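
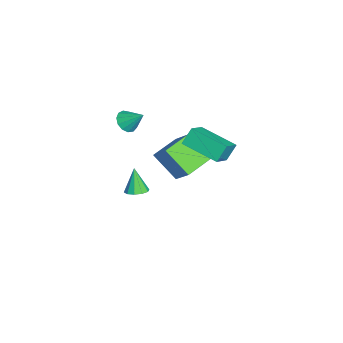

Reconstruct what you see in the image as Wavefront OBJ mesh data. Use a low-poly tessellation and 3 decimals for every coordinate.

v -2.549 -0.868 -4.122
v -2.058 -1.36 -3.977
v -3.131 -1.012 -2.638
v -1.891 -0.968 -3.874
v -1.976 -0.537 -3.865
v -2.279 -0.233 -3.954
v -2.686 -0.171 -4.107
v -3.04 -0.375 -4.266
v -3.207 -0.768 -4.37
v -3.123 -1.198 -4.379
v -2.819 -1.503 -4.289
v -2.413 -1.564 -4.136
v -0.776 -1.247 3.212
v -0.163 -1.175 2.823
v -0.324 -0.353 4.088
v -0.427 -0.897 2.675
v -0.802 -0.73 2.698
v -1.169 -0.726 2.884
v -1.411 -0.889 3.175
v -1.451 -1.164 3.477
v -1.277 -1.466 3.695
v -0.944 -1.699 3.761
v -0.558 -1.787 3.652
v -0.24 -1.705 3.403
v -0.093 -1.476 3.094
v 0.368 2.701 3.704
v 1.547 2.183 4.53
v 1.51 4.501 3.201
v 2.689 3.983 4.027
v 0.771 2.197 2.813
v 1.95 1.679 3.639
v 1.913 3.997 2.31
v 3.092 3.479 3.136
v -0.215 2.528 0.302
v -0.989 1.319 1.621
v 0.822 3.201 1.526
v 0.048 1.992 2.846
v 0.972 1.368 -0.066
v 0.198 0.159 1.254
v 2.009 2.041 1.159
v 1.235 0.832 2.478
f 2 1 4
f 2 4 3
f 4 1 5
f 4 5 3
f 5 1 6
f 5 6 3
f 6 1 7
f 6 7 3
f 7 1 8
f 7 8 3
f 8 1 9
f 8 9 3
f 9 1 10
f 9 10 3
f 10 1 11
f 10 11 3
f 11 1 12
f 11 12 3
f 12 1 2
f 12 2 3
f 14 13 16
f 14 16 15
f 16 13 17
f 16 17 15
f 17 13 18
f 17 18 15
f 18 13 19
f 18 19 15
f 19 13 20
f 19 20 15
f 20 13 21
f 20 21 15
f 21 13 22
f 21 22 15
f 22 13 23
f 22 23 15
f 23 13 24
f 23 24 15
f 24 13 25
f 24 25 15
f 25 13 14
f 25 14 15
f 27 29 26
f 30 27 26
f 26 29 28
f 28 30 26
f 27 33 29
f 31 27 30
f 31 33 27
f 29 33 28
f 32 30 28
f 28 33 32
f 32 31 30
f 33 31 32
f 35 37 34
f 38 35 34
f 34 37 36
f 36 38 34
f 35 41 37
f 39 35 38
f 39 41 35
f 37 41 36
f 40 38 36
f 36 41 40
f 40 39 38
f 41 39 40



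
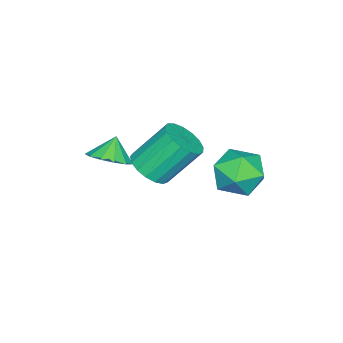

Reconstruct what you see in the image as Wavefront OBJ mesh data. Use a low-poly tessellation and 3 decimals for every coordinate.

v 0.28 -1.583 1.02
v 0.938 -1.998 1.451
v -0.28 -1.597 1.86
v 1.017 -1.506 1.512
v 0.862 -1.039 1.416
v 0.522 -0.745 1.195
v 0.105 -0.716 0.918
v -0.257 -0.963 0.673
v -0.448 -1.407 0.538
v -0.408 -1.906 0.557
v -0.15 -2.303 0.722
v 0.245 -2.471 0.981
v 0.65 -2.358 1.253
v -3.461 -2.024 -2.323
v -2.749 -1.399 -2.401
v -3.527 -0.312 -0.795
v -4.239 -0.936 -0.717
v -3.073 -1.23 -2.672
v -3.851 -0.143 -1.066
v -3.485 -1.243 -2.863
v -4.263 -0.155 -1.257
v -3.892 -1.434 -2.931
v -4.67 -0.347 -1.324
v -4.2 -1.76 -2.859
v -4.978 -0.673 -1.253
v -4.339 -2.147 -2.665
v -5.117 -1.06 -1.058
v -4.277 -2.506 -2.392
v -5.055 -1.419 -0.785
v -4.028 -2.754 -2.103
v -4.806 -1.667 -0.497
v -3.649 -2.835 -1.865
v -4.427 -1.747 -0.259
v -3.227 -2.73 -1.732
v -4.005 -1.642 -0.126
v -2.859 -2.463 -1.734
v -3.637 -1.376 -0.128
v -2.628 -2.095 -1.871
v -3.406 -1.008 -0.265
v -2.589 -1.712 -2.112
v -3.367 -0.624 -0.506
v -4.818 1.953 -1.02
v -3.857 2.578 -1.293
v -4.063 0.422 -1.867
v -3.102 1.047 -2.14
v -3.324 0.769 -1.018
v -3.791 1.715 -0.494
v -4.129 1.285 -2.666
v -4.596 2.231 -2.142
v -3.432 2.165 -2.31
v -2.935 1.846 -1.292
v -4.985 1.154 -1.868
v -4.488 0.835 -0.85
f 2 1 4
f 2 4 3
f 4 1 5
f 4 5 3
f 5 1 6
f 5 6 3
f 6 1 7
f 6 7 3
f 7 1 8
f 7 8 3
f 8 1 9
f 8 9 3
f 9 1 10
f 9 10 3
f 10 1 11
f 10 11 3
f 11 1 12
f 11 12 3
f 12 1 13
f 12 13 3
f 13 1 2
f 13 2 3
f 15 14 18
f 15 18 16
f 16 18 19
f 16 19 17
f 18 14 20
f 18 20 19
f 19 20 21
f 19 21 17
f 20 14 22
f 20 22 21
f 21 22 23
f 21 23 17
f 22 14 24
f 22 24 23
f 23 24 25
f 23 25 17
f 24 14 26
f 24 26 25
f 25 26 27
f 25 27 17
f 26 14 28
f 26 28 27
f 27 28 29
f 27 29 17
f 28 14 30
f 28 30 29
f 29 30 31
f 29 31 17
f 30 14 32
f 30 32 31
f 31 32 33
f 31 33 17
f 32 14 34
f 32 34 33
f 33 34 35
f 33 35 17
f 34 14 36
f 34 36 35
f 35 36 37
f 35 37 17
f 36 14 38
f 36 38 37
f 37 38 39
f 37 39 17
f 38 14 40
f 38 40 39
f 39 40 41
f 39 41 17
f 40 14 15
f 40 15 41
f 41 15 16
f 41 16 17
f 42 53 47
f 42 47 43
f 42 43 49
f 42 49 52
f 42 52 53
f 43 47 51
f 47 53 46
f 53 52 44
f 52 49 48
f 49 43 50
f 45 51 46
f 45 46 44
f 45 44 48
f 45 48 50
f 45 50 51
f 46 51 47
f 44 46 53
f 48 44 52
f 50 48 49
f 51 50 43



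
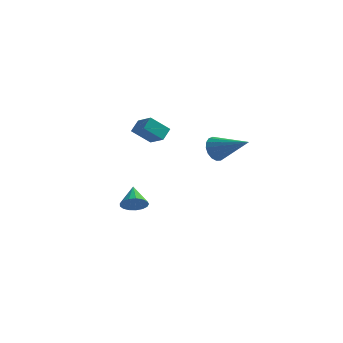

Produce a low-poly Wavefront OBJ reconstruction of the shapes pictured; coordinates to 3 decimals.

v -1.896 2.208 -4.015
v -1.384 2.037 -3.48
v -2.324 3.272 -3.265
v -1.206 2.264 -3.702
v -1.187 2.479 -3.995
v -1.33 2.631 -4.293
v -1.603 2.687 -4.527
v -1.943 2.633 -4.644
v -2.272 2.481 -4.616
v -2.516 2.267 -4.451
v -2.617 2.039 -4.186
v -2.554 1.851 -3.882
v -2.34 1.743 -3.608
v -2.024 1.743 -3.428
v -1.679 1.849 -3.381
v 2.207 3.096 0.203
v 2.595 3.316 -0.461
v 4.073 2.624 1.137
v 2.574 3.639 -0.256
v 2.469 3.837 0.054
v 2.304 3.866 0.398
v 2.117 3.718 0.697
v 1.95 3.428 0.883
v 1.842 3.062 0.914
v 1.818 2.704 0.781
v 1.883 2.435 0.515
v 2.022 2.319 0.178
v 2.204 2.38 -0.153
v 2.386 2.605 -0.403
v 2.527 2.943 -0.514
v -0.039 -0.572 1.893
v -0.891 -1.006 2.729
v 0.107 0.065 2.372
v -0.744 -0.369 3.208
v 0.824 -1.191 2.452
v -0.027 -1.625 3.288
v 0.971 -0.554 2.931
v 0.119 -0.988 3.767
f 2 1 4
f 2 4 3
f 4 1 5
f 4 5 3
f 5 1 6
f 5 6 3
f 6 1 7
f 6 7 3
f 7 1 8
f 7 8 3
f 8 1 9
f 8 9 3
f 9 1 10
f 9 10 3
f 10 1 11
f 10 11 3
f 11 1 12
f 11 12 3
f 12 1 13
f 12 13 3
f 13 1 14
f 13 14 3
f 14 1 15
f 14 15 3
f 15 1 2
f 15 2 3
f 17 16 19
f 17 19 18
f 19 16 20
f 19 20 18
f 20 16 21
f 20 21 18
f 21 16 22
f 21 22 18
f 22 16 23
f 22 23 18
f 23 16 24
f 23 24 18
f 24 16 25
f 24 25 18
f 25 16 26
f 25 26 18
f 26 16 27
f 26 27 18
f 27 16 28
f 27 28 18
f 28 16 29
f 28 29 18
f 29 16 30
f 29 30 18
f 30 16 17
f 30 17 18
f 32 34 31
f 35 32 31
f 31 34 33
f 33 35 31
f 32 38 34
f 36 32 35
f 36 38 32
f 34 38 33
f 37 35 33
f 33 38 37
f 37 36 35
f 38 36 37



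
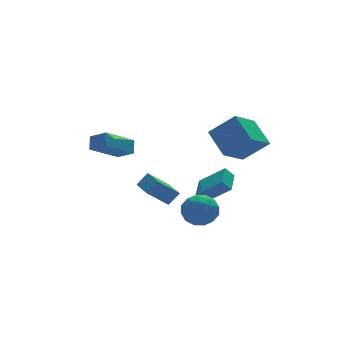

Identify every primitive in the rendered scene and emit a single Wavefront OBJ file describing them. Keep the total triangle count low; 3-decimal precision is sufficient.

v -2.433 0.862 -0.723
v -1.758 0.867 0.029
v -2.378 2.42 -0.782
v -1.704 2.425 -0.03
v -1.176 0.775 -1.85
v -0.502 0.78 -1.098
v -1.122 2.333 -1.909
v -0.447 2.338 -1.157
v -1.173 -0.878 -1.71
v -0.496 -0.172 -1.133
v 0.276 -1.928 -2.127
v 0.953 -1.222 -1.55
v 0.201 -1.867 -0.996
v -0.695 -1.218 -0.738
v 0.475 -0.882 -2.522
v -0.421 -0.233 -2.264
v 0.522 -0.175 -1.635
v 0.353 -0.784 -0.691
v -0.573 -1.316 -2.569
v -0.742 -1.925 -1.625
v -0.962 -0.433 -1.385
v 0.742 -1.667 -1.875
v 0.3 -2.046 -1.55
v 0.698 -1.631 -1.21
v -1.079 -1.048 -1.152
v -0.681 -0.633 -0.813
v -0.271 -1.629 -0.733
v 0.461 -1.467 -2.447
v 0.859 -1.052 -2.108
v -0.918 -0.469 -2.05
v -0.52 -0.054 -1.71
v 0.051 -0.471 -2.527
v 0.035 -0.02 -1.341
v 0.887 -0.636 -1.586
v 0.605 -0.436 -2.157
v 0.079 -0.055 -2.006
v -0.065 -0.378 -0.786
v 0.787 -0.994 -1.031
v 0.345 -1.374 -0.706
v -0.181 -0.992 -0.554
v 0.534 -0.379 -1.081
v -1.007 -1.106 -2.229
v -0.155 -1.722 -2.474
v -0.039 -1.108 -2.706
v -0.565 -0.726 -2.554
v -1.107 -1.464 -1.674
v -0.255 -2.08 -1.919
v -0.299 -2.045 -1.254
v -0.825 -1.664 -1.103
v -0.754 -1.721 -2.179
v -5.237 2.144 2.636
v -4.963 2.747 3.316
v -3.412 2.583 1.509
v -3.137 3.186 2.189
v -4.663 1.234 3.211
v -4.388 1.837 3.891
v -2.837 1.673 2.084
v -2.563 2.276 2.764
v 1.344 2.687 -2.495
v 2.516 1.684 -1.254
v 2.201 4.085 -2.174
v 3.373 3.081 -0.933
v 1.847 2.519 -3.107
v 3.019 1.515 -1.866
v 2.704 3.916 -2.786
v 3.876 2.913 -1.545
v 1.099 -1.407 2.512
v 0.926 0.201 3.618
v 2.699 -0.534 1.491
v 2.527 1.075 2.598
v 2.353 -2.175 3.822
v 2.181 -0.566 4.929
v 3.954 -1.301 2.802
v 3.781 0.307 3.908
f 2 4 1
f 5 2 1
f 1 4 3
f 3 5 1
f 2 8 4
f 6 2 5
f 6 8 2
f 4 8 3
f 7 5 3
f 3 8 7
f 7 6 5
f 8 6 7
f 9 46 25
f 46 20 49
f 25 49 14
f 46 49 25
f 9 25 21
f 25 14 26
f 21 26 10
f 25 26 21
f 9 21 30
f 21 10 31
f 30 31 16
f 21 31 30
f 9 30 42
f 30 16 45
f 42 45 19
f 30 45 42
f 9 42 46
f 42 19 50
f 46 50 20
f 42 50 46
f 10 26 37
f 26 14 40
f 37 40 18
f 26 40 37
f 14 49 27
f 49 20 48
f 27 48 13
f 49 48 27
f 20 50 47
f 50 19 43
f 47 43 11
f 50 43 47
f 19 45 44
f 45 16 32
f 44 32 15
f 45 32 44
f 16 31 36
f 31 10 33
f 36 33 17
f 31 33 36
f 12 38 24
f 38 18 39
f 24 39 13
f 38 39 24
f 12 24 22
f 24 13 23
f 22 23 11
f 24 23 22
f 12 22 29
f 22 11 28
f 29 28 15
f 22 28 29
f 12 29 34
f 29 15 35
f 34 35 17
f 29 35 34
f 12 34 38
f 34 17 41
f 38 41 18
f 34 41 38
f 13 39 27
f 39 18 40
f 27 40 14
f 39 40 27
f 11 23 47
f 23 13 48
f 47 48 20
f 23 48 47
f 15 28 44
f 28 11 43
f 44 43 19
f 28 43 44
f 17 35 36
f 35 15 32
f 36 32 16
f 35 32 36
f 18 41 37
f 41 17 33
f 37 33 10
f 41 33 37
f 52 54 51
f 55 52 51
f 51 54 53
f 53 55 51
f 52 58 54
f 56 52 55
f 56 58 52
f 54 58 53
f 57 55 53
f 53 58 57
f 57 56 55
f 58 56 57
f 60 62 59
f 63 60 59
f 59 62 61
f 61 63 59
f 60 66 62
f 64 60 63
f 64 66 60
f 62 66 61
f 65 63 61
f 61 66 65
f 65 64 63
f 66 64 65
f 68 70 67
f 71 68 67
f 67 70 69
f 69 71 67
f 68 74 70
f 72 68 71
f 72 74 68
f 70 74 69
f 73 71 69
f 69 74 73
f 73 72 71
f 74 72 73



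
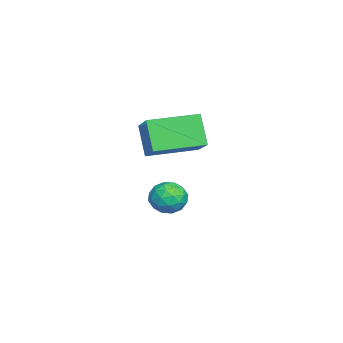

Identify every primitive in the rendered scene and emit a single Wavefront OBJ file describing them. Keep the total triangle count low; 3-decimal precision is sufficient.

v -0.452 -3.385 -0.586
v -0.093 -3.789 -0.085
v -1.407 -3.351 0.125
v -1.048 -3.755 0.626
v -0.839 -3.062 0.493
v -0.249 -3.083 0.053
v -1.251 -4.057 -0.013
v -0.661 -4.078 -0.453
v -0.587 -4.204 0.269
v -0.332 -3.589 0.581
v -1.168 -3.551 -0.541
v -0.913 -2.936 -0.229
v -0.189 -3.59 -0.398
v -1.311 -3.55 0.438
v -1.188 -3.143 0.36
v -0.977 -3.38 0.654
v -0.28 -3.175 -0.316
v -0.069 -3.412 -0.022
v -0.507 -2.985 0.318
v -1.431 -3.728 0.062
v -1.22 -3.965 0.356
v -0.523 -3.76 -0.614
v -0.312 -3.997 -0.32
v -0.993 -4.155 -0.278
v -0.269 -4.071 0.104
v -0.83 -4.051 0.522
v -0.949 -4.229 0.146
v -0.602 -4.241 -0.112
v -0.119 -3.709 0.288
v -0.68 -3.689 0.706
v -0.557 -3.282 0.628
v -0.21 -3.294 0.37
v -0.409 -3.953 0.496
v -0.82 -3.451 -0.666
v -1.381 -3.431 -0.248
v -1.29 -3.846 -0.33
v -0.943 -3.858 -0.588
v -0.67 -3.089 -0.482
v -1.231 -3.069 -0.064
v -0.898 -2.899 0.152
v -0.551 -2.911 -0.106
v -1.091 -3.187 -0.456
v 0.599 -4.322 3.969
v 1.901 -3.806 4.802
v -0.128 -2.668 4.081
v 1.175 -2.152 4.914
v 1.185 -3.988 2.846
v 2.488 -3.472 3.679
v 0.459 -2.334 2.958
v 1.761 -1.818 3.791
f 1 38 17
f 38 12 41
f 17 41 6
f 38 41 17
f 1 17 13
f 17 6 18
f 13 18 2
f 17 18 13
f 1 13 22
f 13 2 23
f 22 23 8
f 13 23 22
f 1 22 34
f 22 8 37
f 34 37 11
f 22 37 34
f 1 34 38
f 34 11 42
f 38 42 12
f 34 42 38
f 2 18 29
f 18 6 32
f 29 32 10
f 18 32 29
f 6 41 19
f 41 12 40
f 19 40 5
f 41 40 19
f 12 42 39
f 42 11 35
f 39 35 3
f 42 35 39
f 11 37 36
f 37 8 24
f 36 24 7
f 37 24 36
f 8 23 28
f 23 2 25
f 28 25 9
f 23 25 28
f 4 30 16
f 30 10 31
f 16 31 5
f 30 31 16
f 4 16 14
f 16 5 15
f 14 15 3
f 16 15 14
f 4 14 21
f 14 3 20
f 21 20 7
f 14 20 21
f 4 21 26
f 21 7 27
f 26 27 9
f 21 27 26
f 4 26 30
f 26 9 33
f 30 33 10
f 26 33 30
f 5 31 19
f 31 10 32
f 19 32 6
f 31 32 19
f 3 15 39
f 15 5 40
f 39 40 12
f 15 40 39
f 7 20 36
f 20 3 35
f 36 35 11
f 20 35 36
f 9 27 28
f 27 7 24
f 28 24 8
f 27 24 28
f 10 33 29
f 33 9 25
f 29 25 2
f 33 25 29
f 44 46 43
f 47 44 43
f 43 46 45
f 45 47 43
f 44 50 46
f 48 44 47
f 48 50 44
f 46 50 45
f 49 47 45
f 45 50 49
f 49 48 47
f 50 48 49



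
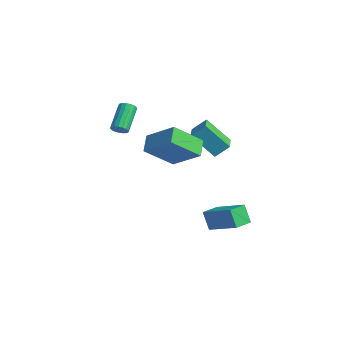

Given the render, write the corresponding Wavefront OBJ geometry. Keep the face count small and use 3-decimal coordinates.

v -1.577 -0.377 2.125
v -1.326 0.053 1.944
v -2.273 1.107 3.133
v -2.523 0.677 3.315
v -1.531 0.035 1.796
v -2.478 1.09 2.985
v -1.747 -0.077 1.723
v -2.694 0.978 2.913
v -1.924 -0.258 1.743
v -2.87 0.797 2.932
v -2.021 -0.466 1.85
v -2.968 0.588 3.04
v -2.016 -0.654 2.021
v -2.963 0.4 3.21
v -1.911 -0.778 2.215
v -2.858 0.276 3.404
v -1.729 -0.811 2.389
v -2.676 0.243 3.578
v -1.512 -0.744 2.502
v -2.459 0.31 3.691
v -1.31 -0.593 2.529
v -2.257 0.461 3.719
v -1.169 -0.393 2.464
v -2.116 0.661 3.653
v -1.121 -0.189 2.321
v -2.068 0.865 3.51
v -1.178 -0.028 2.133
v -2.125 1.026 3.322
v 1.875 1.213 1.718
v 1.705 -0.493 3.065
v 3.488 1.963 2.871
v 3.318 0.257 4.218
v 2.642 0.603 1.042
v 2.472 -1.103 2.389
v 4.255 1.353 2.195
v 4.085 -0.353 3.542
v 0.114 3.251 1.995
v 0.453 3.992 2.719
v 1.043 4.236 0.55
v 1.382 4.977 1.274
v 1.478 2.363 2.266
v 1.817 3.104 2.99
v 2.407 3.348 0.821
v 2.746 4.089 1.545
v 2.248 3.118 -4.935
v 1.723 3.023 -3.772
v 1.884 4.259 -5.006
v 1.36 4.164 -3.843
v 4.08 3.756 -4.057
v 3.556 3.661 -2.894
v 3.717 4.897 -4.128
v 3.192 4.802 -2.965
f 2 1 5
f 2 5 3
f 3 5 6
f 3 6 4
f 5 1 7
f 5 7 6
f 6 7 8
f 6 8 4
f 7 1 9
f 7 9 8
f 8 9 10
f 8 10 4
f 9 1 11
f 9 11 10
f 10 11 12
f 10 12 4
f 11 1 13
f 11 13 12
f 12 13 14
f 12 14 4
f 13 1 15
f 13 15 14
f 14 15 16
f 14 16 4
f 15 1 17
f 15 17 16
f 16 17 18
f 16 18 4
f 17 1 19
f 17 19 18
f 18 19 20
f 18 20 4
f 19 1 21
f 19 21 20
f 20 21 22
f 20 22 4
f 21 1 23
f 21 23 22
f 22 23 24
f 22 24 4
f 23 1 25
f 23 25 24
f 24 25 26
f 24 26 4
f 25 1 27
f 25 27 26
f 26 27 28
f 26 28 4
f 27 1 2
f 27 2 28
f 28 2 3
f 28 3 4
f 30 32 29
f 33 30 29
f 29 32 31
f 31 33 29
f 30 36 32
f 34 30 33
f 34 36 30
f 32 36 31
f 35 33 31
f 31 36 35
f 35 34 33
f 36 34 35
f 38 40 37
f 41 38 37
f 37 40 39
f 39 41 37
f 38 44 40
f 42 38 41
f 42 44 38
f 40 44 39
f 43 41 39
f 39 44 43
f 43 42 41
f 44 42 43
f 46 48 45
f 49 46 45
f 45 48 47
f 47 49 45
f 46 52 48
f 50 46 49
f 50 52 46
f 48 52 47
f 51 49 47
f 47 52 51
f 51 50 49
f 52 50 51



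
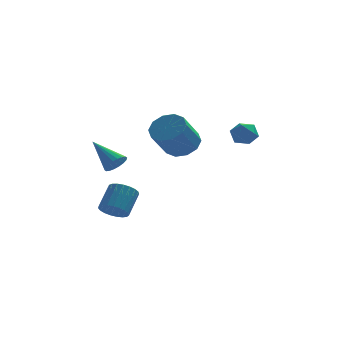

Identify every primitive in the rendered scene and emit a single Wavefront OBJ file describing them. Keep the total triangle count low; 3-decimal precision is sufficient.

v -3.465 -2.058 1.344
v -2.951 -1.655 1.439
v -4.515 -0.982 2.456
v -3.083 -1.539 1.203
v -3.29 -1.526 0.995
v -3.532 -1.619 0.856
v -3.76 -1.798 0.814
v -3.931 -2.029 0.877
v -4.009 -2.266 1.032
v -3.979 -2.461 1.249
v -3.848 -2.577 1.485
v -3.641 -2.59 1.693
v -3.399 -2.498 1.832
v -3.17 -2.318 1.874
v -3 -2.088 1.811
v -2.922 -1.851 1.656
v -0.221 -1.02 2.241
v 0.656 -1.368 2.506
v -0.142 -2.328 3.885
v -1.019 -1.98 3.619
v 0.56 -0.853 2.809
v -0.238 -1.813 4.188
v 0.165 -0.401 2.895
v -0.633 -1.361 4.274
v -0.377 -0.186 2.731
v -1.175 -1.146 4.11
v -0.859 -0.289 2.38
v -1.657 -1.249 3.759
v -1.098 -0.672 1.975
v -1.896 -1.632 3.354
v -1.002 -1.187 1.672
v -1.8 -2.147 3.051
v -0.607 -1.639 1.586
v -1.405 -2.599 2.965
v -0.065 -1.854 1.75
v -0.863 -2.814 3.129
v 0.417 -1.751 2.101
v -0.381 -2.711 3.48
v -3.438 1.263 -3.063
v -2.731 0.867 -3.068
v -2.156 1.881 -2.002
v -2.862 2.277 -1.997
v -2.685 1.096 -3.311
v -2.109 2.11 -2.244
v -2.769 1.354 -3.511
v -2.193 2.368 -2.444
v -2.968 1.596 -3.633
v -2.393 2.61 -2.567
v -3.249 1.78 -3.657
v -2.673 2.794 -2.591
v -3.562 1.876 -3.578
v -2.987 2.889 -2.512
v -3.854 1.865 -3.411
v -3.278 2.879 -2.344
v -4.074 1.75 -3.183
v -3.498 2.764 -2.116
v -4.184 1.551 -2.934
v -3.608 2.565 -1.868
v -4.165 1.302 -2.708
v -3.589 2.316 -1.642
v -4.02 1.047 -2.543
v -3.444 2.061 -1.477
v -3.775 0.829 -2.468
v -3.199 1.842 -1.402
v -3.471 0.686 -2.496
v -2.895 1.699 -1.43
v -3.161 0.642 -2.622
v -2.586 1.656 -1.556
v -2.9 0.707 -2.824
v -2.324 1.72 -1.758
v 2.751 0.822 2.868
v 3.433 0.447 2.882
v 2.447 0.233 1.798
v 3.129 -0.142 1.812
v 2.583 -0.308 2.341
v 2.771 0.056 3.002
v 3.109 0.624 1.678
v 3.297 0.988 2.339
v 3.654 0.325 2.146
v 3.329 -0.251 2.556
v 2.551 0.931 2.124
v 2.226 0.355 2.534
f 2 1 4
f 2 4 3
f 4 1 5
f 4 5 3
f 5 1 6
f 5 6 3
f 6 1 7
f 6 7 3
f 7 1 8
f 7 8 3
f 8 1 9
f 8 9 3
f 9 1 10
f 9 10 3
f 10 1 11
f 10 11 3
f 11 1 12
f 11 12 3
f 12 1 13
f 12 13 3
f 13 1 14
f 13 14 3
f 14 1 15
f 14 15 3
f 15 1 16
f 15 16 3
f 16 1 2
f 16 2 3
f 18 17 21
f 18 21 19
f 19 21 22
f 19 22 20
f 21 17 23
f 21 23 22
f 22 23 24
f 22 24 20
f 23 17 25
f 23 25 24
f 24 25 26
f 24 26 20
f 25 17 27
f 25 27 26
f 26 27 28
f 26 28 20
f 27 17 29
f 27 29 28
f 28 29 30
f 28 30 20
f 29 17 31
f 29 31 30
f 30 31 32
f 30 32 20
f 31 17 33
f 31 33 32
f 32 33 34
f 32 34 20
f 33 17 35
f 33 35 34
f 34 35 36
f 34 36 20
f 35 17 37
f 35 37 36
f 36 37 38
f 36 38 20
f 37 17 18
f 37 18 38
f 38 18 19
f 38 19 20
f 40 39 43
f 40 43 41
f 41 43 44
f 41 44 42
f 43 39 45
f 43 45 44
f 44 45 46
f 44 46 42
f 45 39 47
f 45 47 46
f 46 47 48
f 46 48 42
f 47 39 49
f 47 49 48
f 48 49 50
f 48 50 42
f 49 39 51
f 49 51 50
f 50 51 52
f 50 52 42
f 51 39 53
f 51 53 52
f 52 53 54
f 52 54 42
f 53 39 55
f 53 55 54
f 54 55 56
f 54 56 42
f 55 39 57
f 55 57 56
f 56 57 58
f 56 58 42
f 57 39 59
f 57 59 58
f 58 59 60
f 58 60 42
f 59 39 61
f 59 61 60
f 60 61 62
f 60 62 42
f 61 39 63
f 61 63 62
f 62 63 64
f 62 64 42
f 63 39 65
f 63 65 64
f 64 65 66
f 64 66 42
f 65 39 67
f 65 67 66
f 66 67 68
f 66 68 42
f 67 39 69
f 67 69 68
f 68 69 70
f 68 70 42
f 69 39 40
f 69 40 70
f 70 40 41
f 70 41 42
f 71 82 76
f 71 76 72
f 71 72 78
f 71 78 81
f 71 81 82
f 72 76 80
f 76 82 75
f 82 81 73
f 81 78 77
f 78 72 79
f 74 80 75
f 74 75 73
f 74 73 77
f 74 77 79
f 74 79 80
f 75 80 76
f 73 75 82
f 77 73 81
f 79 77 78
f 80 79 72



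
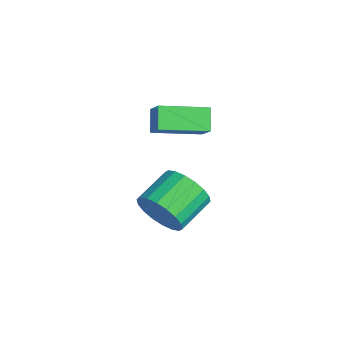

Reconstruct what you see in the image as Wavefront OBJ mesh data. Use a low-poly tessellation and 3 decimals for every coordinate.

v 0.574 1.194 -0.557
v 0.999 1.76 -1.263
v 0.251 3.012 -0.709
v -0.174 2.446 -0.003
v 0.624 1.623 -1.459
v -0.124 2.875 -0.905
v 0.239 1.4 -1.476
v -0.509 2.652 -0.923
v -0.079 1.137 -1.311
v -0.828 2.389 -0.758
v -0.269 0.885 -0.997
v -1.017 2.137 -0.444
v -0.291 0.694 -0.596
v -1.039 1.946 -0.042
v -0.142 0.602 -0.186
v -0.89 1.854 0.367
v 0.149 0.628 0.149
v -0.599 1.88 0.703
v 0.524 0.765 0.345
v -0.224 2.017 0.899
v 0.909 0.988 0.363
v 0.161 2.24 0.916
v 1.228 1.251 0.198
v 0.479 2.503 0.751
v 1.417 1.503 -0.116
v 0.669 2.755 0.437
v 1.439 1.694 -0.518
v 0.691 2.946 0.036
v 1.29 1.786 -0.927
v 0.542 3.038 -0.374
v -1.296 1.476 3.52
v -0.524 1.518 4.23
v -1.076 3.26 3.175
v -0.303 3.302 3.885
v -0.637 1.258 2.815
v 0.136 1.3 3.525
v -0.416 3.042 2.47
v 0.356 3.084 3.18
f 2 1 5
f 2 5 3
f 3 5 6
f 3 6 4
f 5 1 7
f 5 7 6
f 6 7 8
f 6 8 4
f 7 1 9
f 7 9 8
f 8 9 10
f 8 10 4
f 9 1 11
f 9 11 10
f 10 11 12
f 10 12 4
f 11 1 13
f 11 13 12
f 12 13 14
f 12 14 4
f 13 1 15
f 13 15 14
f 14 15 16
f 14 16 4
f 15 1 17
f 15 17 16
f 16 17 18
f 16 18 4
f 17 1 19
f 17 19 18
f 18 19 20
f 18 20 4
f 19 1 21
f 19 21 20
f 20 21 22
f 20 22 4
f 21 1 23
f 21 23 22
f 22 23 24
f 22 24 4
f 23 1 25
f 23 25 24
f 24 25 26
f 24 26 4
f 25 1 27
f 25 27 26
f 26 27 28
f 26 28 4
f 27 1 29
f 27 29 28
f 28 29 30
f 28 30 4
f 29 1 2
f 29 2 30
f 30 2 3
f 30 3 4
f 32 34 31
f 35 32 31
f 31 34 33
f 33 35 31
f 32 38 34
f 36 32 35
f 36 38 32
f 34 38 33
f 37 35 33
f 33 38 37
f 37 36 35
f 38 36 37



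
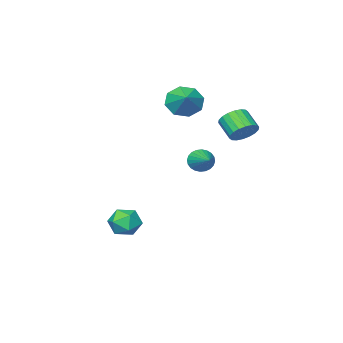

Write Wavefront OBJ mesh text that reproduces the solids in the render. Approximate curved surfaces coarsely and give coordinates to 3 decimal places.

v 0.518 -1.536 -3.137
v 1.073 -1.102 -3.597
v 1.467 -1.738 -2.183
v 2.022 -1.304 -2.643
v 1.373 -0.908 -2.284
v 0.786 -0.783 -2.874
v 1.754 -2.057 -2.906
v 1.167 -1.932 -3.496
v 1.837 -1.424 -3.455
v 1.601 -0.714 -3.07
v 0.939 -2.126 -2.71
v 0.703 -1.416 -2.325
v -3.368 -3.013 2.948
v -2.878 -3.647 3.4
v -2.752 -2.107 3.552
v -2.574 -3.451 2.796
v -2.735 -2.999 2.281
v -3.267 -2.554 2.157
v -3.858 -2.378 2.497
v -4.162 -2.574 3.101
v -4.001 -3.026 3.616
v -3.469 -3.471 3.74
v -3.117 1.387 2.271
v -2.767 0.975 1.796
v -2.873 0.102 2.473
v -3.223 0.513 2.949
v -2.53 1.089 1.979
v -2.636 0.215 2.656
v -2.41 1.261 2.221
v -2.516 0.388 2.898
v -2.429 1.459 2.473
v -2.536 0.586 3.15
v -2.585 1.642 2.684
v -2.691 0.769 3.361
v -2.846 1.774 2.814
v -2.953 0.901 3.491
v -3.161 1.83 2.837
v -3.267 0.957 3.514
v -3.467 1.798 2.747
v -3.573 0.925 3.424
v -3.704 1.685 2.564
v -3.81 0.811 3.241
v -3.824 1.512 2.322
v -3.93 0.639 2.999
v -3.804 1.314 2.07
v -3.911 0.441 2.747
v -3.649 1.131 1.859
v -3.755 0.258 2.536
v -3.387 0.999 1.729
v -3.494 0.126 2.406
v -3.073 0.943 1.706
v -3.179 0.07 2.383
v -1.192 0.782 0.884
v -0.83 0.813 0.383
v -0.568 2.098 1.416
v -1.024 0.935 0.308
v -1.244 1.035 0.321
v -1.456 1.096 0.419
v -1.629 1.109 0.589
v -1.734 1.073 0.803
v -1.757 0.992 1.03
v -1.695 0.879 1.235
v -1.555 0.752 1.386
v -1.361 0.629 1.461
v -1.141 0.53 1.448
v -0.928 0.469 1.35
v -0.756 0.456 1.18
v -0.651 0.492 0.966
v -0.627 0.573 0.739
v -0.69 0.685 0.534
f 1 12 6
f 1 6 2
f 1 2 8
f 1 8 11
f 1 11 12
f 2 6 10
f 6 12 5
f 12 11 3
f 11 8 7
f 8 2 9
f 4 10 5
f 4 5 3
f 4 3 7
f 4 7 9
f 4 9 10
f 5 10 6
f 3 5 12
f 7 3 11
f 9 7 8
f 10 9 2
f 14 13 16
f 14 16 15
f 16 13 17
f 16 17 15
f 17 13 18
f 17 18 15
f 18 13 19
f 18 19 15
f 19 13 20
f 19 20 15
f 20 13 21
f 20 21 15
f 21 13 22
f 21 22 15
f 22 13 14
f 22 14 15
f 24 23 27
f 24 27 25
f 25 27 28
f 25 28 26
f 27 23 29
f 27 29 28
f 28 29 30
f 28 30 26
f 29 23 31
f 29 31 30
f 30 31 32
f 30 32 26
f 31 23 33
f 31 33 32
f 32 33 34
f 32 34 26
f 33 23 35
f 33 35 34
f 34 35 36
f 34 36 26
f 35 23 37
f 35 37 36
f 36 37 38
f 36 38 26
f 37 23 39
f 37 39 38
f 38 39 40
f 38 40 26
f 39 23 41
f 39 41 40
f 40 41 42
f 40 42 26
f 41 23 43
f 41 43 42
f 42 43 44
f 42 44 26
f 43 23 45
f 43 45 44
f 44 45 46
f 44 46 26
f 45 23 47
f 45 47 46
f 46 47 48
f 46 48 26
f 47 23 49
f 47 49 48
f 48 49 50
f 48 50 26
f 49 23 51
f 49 51 50
f 50 51 52
f 50 52 26
f 51 23 24
f 51 24 52
f 52 24 25
f 52 25 26
f 54 53 56
f 54 56 55
f 56 53 57
f 56 57 55
f 57 53 58
f 57 58 55
f 58 53 59
f 58 59 55
f 59 53 60
f 59 60 55
f 60 53 61
f 60 61 55
f 61 53 62
f 61 62 55
f 62 53 63
f 62 63 55
f 63 53 64
f 63 64 55
f 64 53 65
f 64 65 55
f 65 53 66
f 65 66 55
f 66 53 67
f 66 67 55
f 67 53 68
f 67 68 55
f 68 53 69
f 68 69 55
f 69 53 70
f 69 70 55
f 70 53 54
f 70 54 55



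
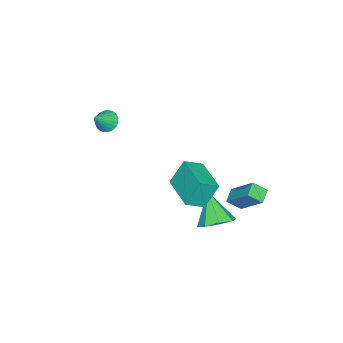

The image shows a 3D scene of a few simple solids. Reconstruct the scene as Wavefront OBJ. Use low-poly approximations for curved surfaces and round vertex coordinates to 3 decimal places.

v 2.135 -3.416 3.567
v 2.459 -3.793 3.133
v 3.045 -3.584 4.393
v 2.553 -3.56 3.077
v 2.583 -3.305 3.096
v 2.545 -3.066 3.186
v 2.444 -2.882 3.335
v 2.297 -2.778 3.519
v 2.124 -2.772 3.71
v 1.954 -2.864 3.879
v 1.811 -3.039 4.002
v 1.717 -3.273 4.058
v 1.687 -3.528 4.039
v 1.725 -3.766 3.948
v 1.825 -3.951 3.8
v 1.973 -4.054 3.616
v 2.145 -4.06 3.425
v 2.316 -3.969 3.255
v 2.604 0.376 0.788
v 2.05 0.869 2.171
v 1.826 0.997 0.254
v 1.271 1.491 1.638
v 3.909 1.969 0.742
v 3.354 2.463 2.126
v 3.13 2.591 0.209
v 2.576 3.084 1.592
v 2.075 2.712 -1.842
v 2.751 1.995 -1.938
v 1.305 1.788 -0.358
v 2.979 2.549 -1.474
v 2.678 3.198 -1.226
v 2.024 3.563 -1.339
v 1.399 3.429 -1.746
v 1.17 2.875 -2.21
v 1.471 2.225 -2.458
v 2.126 1.861 -2.345
v -0.771 2.044 -1.701
v -0.407 3.406 -0.31
v -1.11 2.713 -2.267
v -0.746 4.075 -0.877
v 0.006 2.165 -2.023
v 0.37 3.527 -0.633
v -0.333 2.834 -2.59
v 0.031 4.196 -1.199
f 2 1 4
f 2 4 3
f 4 1 5
f 4 5 3
f 5 1 6
f 5 6 3
f 6 1 7
f 6 7 3
f 7 1 8
f 7 8 3
f 8 1 9
f 8 9 3
f 9 1 10
f 9 10 3
f 10 1 11
f 10 11 3
f 11 1 12
f 11 12 3
f 12 1 13
f 12 13 3
f 13 1 14
f 13 14 3
f 14 1 15
f 14 15 3
f 15 1 16
f 15 16 3
f 16 1 17
f 16 17 3
f 17 1 18
f 17 18 3
f 18 1 2
f 18 2 3
f 20 22 19
f 23 20 19
f 19 22 21
f 21 23 19
f 20 26 22
f 24 20 23
f 24 26 20
f 22 26 21
f 25 23 21
f 21 26 25
f 25 24 23
f 26 24 25
f 28 27 30
f 28 30 29
f 30 27 31
f 30 31 29
f 31 27 32
f 31 32 29
f 32 27 33
f 32 33 29
f 33 27 34
f 33 34 29
f 34 27 35
f 34 35 29
f 35 27 36
f 35 36 29
f 36 27 28
f 36 28 29
f 38 40 37
f 41 38 37
f 37 40 39
f 39 41 37
f 38 44 40
f 42 38 41
f 42 44 38
f 40 44 39
f 43 41 39
f 39 44 43
f 43 42 41
f 44 42 43



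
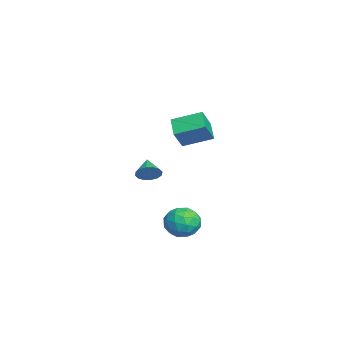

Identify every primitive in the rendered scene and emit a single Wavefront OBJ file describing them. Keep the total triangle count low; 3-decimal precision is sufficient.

v 3.89 2.091 -2.65
v 4.514 1.459 -3.251
v 2.646 0.881 -2.669
v 3.27 0.249 -3.27
v 3.529 0.442 -2.247
v 4.298 1.19 -2.236
v 2.862 1.15 -3.684
v 3.631 1.898 -3.673
v 3.879 0.877 -3.89
v 4.291 0.44 -3.002
v 2.869 1.9 -2.918
v 3.281 1.463 -2.03
v 4.311 1.881 -2.949
v 2.849 0.459 -2.971
v 3.001 0.572 -2.37
v 3.368 0.201 -2.723
v 4.184 1.723 -2.352
v 4.551 1.351 -2.705
v 3.972 0.754 -2.115
v 2.609 0.989 -3.215
v 2.976 0.617 -3.568
v 3.792 2.139 -3.197
v 4.159 1.768 -3.55
v 3.188 1.586 -3.805
v 4.304 1.168 -3.678
v 3.573 0.457 -3.689
v 3.334 0.986 -3.933
v 3.785 1.426 -3.926
v 4.547 0.911 -3.156
v 3.816 0.199 -3.167
v 3.968 0.313 -2.566
v 4.42 0.752 -2.559
v 4.173 0.569 -3.532
v 3.344 2.141 -2.753
v 2.613 1.429 -2.764
v 2.74 1.588 -3.361
v 3.192 2.027 -3.354
v 3.587 1.883 -2.231
v 2.856 1.172 -2.242
v 3.375 0.914 -1.994
v 3.826 1.354 -1.987
v 2.987 1.771 -2.388
v -2.39 1.332 1.285
v -1.661 0.827 2.47
v -2.196 3.046 1.896
v -1.468 2.541 3.081
v -1.232 1.439 0.619
v -0.504 0.934 1.804
v -1.039 3.153 1.23
v -0.31 2.648 2.415
v -3.405 -0.326 -2.408
v -3.019 -0.473 -1.746
v -4.515 -0.374 -1.772
v -3.047 -0.07 -1.764
v -3.171 0.264 -1.954
v -3.357 0.44 -2.266
v -3.556 0.411 -2.616
v -3.715 0.184 -2.91
v -3.791 -0.179 -3.07
v -3.763 -0.581 -3.052
v -3.64 -0.915 -2.862
v -3.453 -1.091 -2.55
v -3.254 -1.062 -2.2
v -3.095 -0.836 -1.906
f 1 38 17
f 38 12 41
f 17 41 6
f 38 41 17
f 1 17 13
f 17 6 18
f 13 18 2
f 17 18 13
f 1 13 22
f 13 2 23
f 22 23 8
f 13 23 22
f 1 22 34
f 22 8 37
f 34 37 11
f 22 37 34
f 1 34 38
f 34 11 42
f 38 42 12
f 34 42 38
f 2 18 29
f 18 6 32
f 29 32 10
f 18 32 29
f 6 41 19
f 41 12 40
f 19 40 5
f 41 40 19
f 12 42 39
f 42 11 35
f 39 35 3
f 42 35 39
f 11 37 36
f 37 8 24
f 36 24 7
f 37 24 36
f 8 23 28
f 23 2 25
f 28 25 9
f 23 25 28
f 4 30 16
f 30 10 31
f 16 31 5
f 30 31 16
f 4 16 14
f 16 5 15
f 14 15 3
f 16 15 14
f 4 14 21
f 14 3 20
f 21 20 7
f 14 20 21
f 4 21 26
f 21 7 27
f 26 27 9
f 21 27 26
f 4 26 30
f 26 9 33
f 30 33 10
f 26 33 30
f 5 31 19
f 31 10 32
f 19 32 6
f 31 32 19
f 3 15 39
f 15 5 40
f 39 40 12
f 15 40 39
f 7 20 36
f 20 3 35
f 36 35 11
f 20 35 36
f 9 27 28
f 27 7 24
f 28 24 8
f 27 24 28
f 10 33 29
f 33 9 25
f 29 25 2
f 33 25 29
f 44 46 43
f 47 44 43
f 43 46 45
f 45 47 43
f 44 50 46
f 48 44 47
f 48 50 44
f 46 50 45
f 49 47 45
f 45 50 49
f 49 48 47
f 50 48 49
f 52 51 54
f 52 54 53
f 54 51 55
f 54 55 53
f 55 51 56
f 55 56 53
f 56 51 57
f 56 57 53
f 57 51 58
f 57 58 53
f 58 51 59
f 58 59 53
f 59 51 60
f 59 60 53
f 60 51 61
f 60 61 53
f 61 51 62
f 61 62 53
f 62 51 63
f 62 63 53
f 63 51 64
f 63 64 53
f 64 51 52
f 64 52 53



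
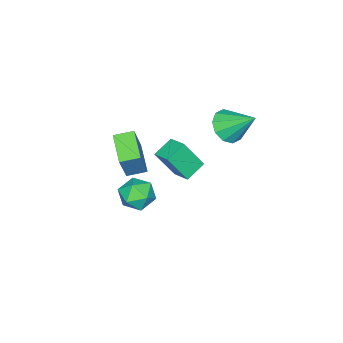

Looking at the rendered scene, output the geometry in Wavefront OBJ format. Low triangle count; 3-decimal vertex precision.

v -3.191 -0.391 -0.03
v -2.682 0.24 -0.728
v -3.289 1.171 1.31
v -3.331 0.295 -0.839
v -3.927 0.087 -0.641
v -4.242 -0.303 -0.21
v -4.155 -0.727 0.291
v -3.7 -1.022 0.668
v -3.05 -1.076 0.78
v -2.454 -0.869 0.582
v -2.14 -0.479 0.15
v -2.227 -0.055 -0.35
v 1.274 -3.872 -0.442
v 2.182 -3.613 1.445
v 0.578 -3.093 -0.214
v 1.485 -2.834 1.674
v 2.375 -2.686 -1.134
v 3.282 -2.427 0.754
v 1.678 -1.907 -0.905
v 2.586 -1.648 0.982
v -3.574 -2.92 -4.221
v -2.948 -3.756 -2.551
v -3.182 -1.825 -3.82
v -2.555 -2.662 -2.15
v -2.405 -3.138 -4.77
v -1.778 -3.975 -3.1
v -2.012 -2.044 -4.369
v -1.386 -2.88 -2.699
v 3.654 -0.875 -1.94
v 4.137 -1.393 -1.191
v 2.203 -1.547 -1.469
v 2.686 -2.065 -0.72
v 2.595 -1.04 -0.663
v 3.492 -0.624 -0.954
v 2.848 -2.316 -1.706
v 3.745 -1.9 -1.997
v 3.638 -2.283 -1.046
v 3.483 -1.494 -0.401
v 2.857 -1.446 -2.259
v 2.702 -0.657 -1.614
f 2 1 4
f 2 4 3
f 4 1 5
f 4 5 3
f 5 1 6
f 5 6 3
f 6 1 7
f 6 7 3
f 7 1 8
f 7 8 3
f 8 1 9
f 8 9 3
f 9 1 10
f 9 10 3
f 10 1 11
f 10 11 3
f 11 1 12
f 11 12 3
f 12 1 2
f 12 2 3
f 14 16 13
f 17 14 13
f 13 16 15
f 15 17 13
f 14 20 16
f 18 14 17
f 18 20 14
f 16 20 15
f 19 17 15
f 15 20 19
f 19 18 17
f 20 18 19
f 22 24 21
f 25 22 21
f 21 24 23
f 23 25 21
f 22 28 24
f 26 22 25
f 26 28 22
f 24 28 23
f 27 25 23
f 23 28 27
f 27 26 25
f 28 26 27
f 29 40 34
f 29 34 30
f 29 30 36
f 29 36 39
f 29 39 40
f 30 34 38
f 34 40 33
f 40 39 31
f 39 36 35
f 36 30 37
f 32 38 33
f 32 33 31
f 32 31 35
f 32 35 37
f 32 37 38
f 33 38 34
f 31 33 40
f 35 31 39
f 37 35 36
f 38 37 30



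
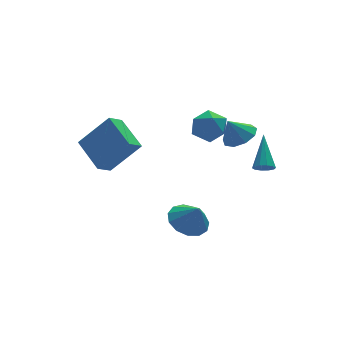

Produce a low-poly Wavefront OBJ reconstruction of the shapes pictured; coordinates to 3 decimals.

v 2.825 -4.425 -0.231
v 3.305 -4.669 -0.187
v 3.415 -3.035 1.051
v 3.324 -4.447 -0.436
v 3.153 -4.217 -0.607
v 2.856 -4.066 -0.634
v 2.548 -4.053 -0.507
v 2.346 -4.181 -0.274
v 2.326 -4.402 -0.026
v 2.498 -4.632 0.145
v 2.794 -4.783 0.172
v 3.103 -4.797 0.045
v 0.904 -0.462 0.154
v 1.753 -0.157 -0.249
v 1.707 -1.043 1.409
v 2.556 -0.738 1.006
v 1.903 -0.076 1.341
v 1.407 0.283 0.566
v 2.053 -1.483 0.594
v 1.557 -1.124 -0.181
v 2.464 -0.788 0.023
v 2.371 0.081 0.485
v 1.089 -1.281 0.675
v 0.996 -0.412 1.137
v -0.498 -3.47 -3.589
v 0.157 -2.678 -3.379
v -0.182 -4.03 -2.471
v -0.368 -2.524 -3.153
v -0.934 -2.671 -3.066
v -1.362 -3.072 -3.146
v -1.516 -3.599 -3.366
v -1.347 -4.086 -3.657
v -0.908 -4.377 -3.926
v -0.339 -4.38 -4.089
v 0.179 -4.095 -4.093
v 0.482 -3.611 -3.937
v 0.474 -3.083 -3.671
v 2.251 -2.965 1.211
v 2.982 -2.563 1.548
v 1.689 -2.815 2.249
v 2.613 -2.145 1.288
v 2.074 -2.11 0.992
v 1.618 -2.475 0.798
v 1.458 -3.069 0.798
v 1.668 -3.615 0.99
v 2.152 -3.856 1.286
v 2.681 -3.681 1.546
v 3.009 -3.17 1.65
v -3.296 -0.777 -1.147
v -4.053 -1.135 -0.6
v -3.595 1.033 -0.378
v -4.352 0.676 0.17
v -1.908 -1.236 0.47
v -2.665 -1.593 1.018
v -2.207 0.575 1.24
v -2.964 0.217 1.787
f 2 1 4
f 2 4 3
f 4 1 5
f 4 5 3
f 5 1 6
f 5 6 3
f 6 1 7
f 6 7 3
f 7 1 8
f 7 8 3
f 8 1 9
f 8 9 3
f 9 1 10
f 9 10 3
f 10 1 11
f 10 11 3
f 11 1 12
f 11 12 3
f 12 1 2
f 12 2 3
f 13 24 18
f 13 18 14
f 13 14 20
f 13 20 23
f 13 23 24
f 14 18 22
f 18 24 17
f 24 23 15
f 23 20 19
f 20 14 21
f 16 22 17
f 16 17 15
f 16 15 19
f 16 19 21
f 16 21 22
f 17 22 18
f 15 17 24
f 19 15 23
f 21 19 20
f 22 21 14
f 26 25 28
f 26 28 27
f 28 25 29
f 28 29 27
f 29 25 30
f 29 30 27
f 30 25 31
f 30 31 27
f 31 25 32
f 31 32 27
f 32 25 33
f 32 33 27
f 33 25 34
f 33 34 27
f 34 25 35
f 34 35 27
f 35 25 36
f 35 36 27
f 36 25 37
f 36 37 27
f 37 25 26
f 37 26 27
f 39 38 41
f 39 41 40
f 41 38 42
f 41 42 40
f 42 38 43
f 42 43 40
f 43 38 44
f 43 44 40
f 44 38 45
f 44 45 40
f 45 38 46
f 45 46 40
f 46 38 47
f 46 47 40
f 47 38 48
f 47 48 40
f 48 38 39
f 48 39 40
f 50 52 49
f 53 50 49
f 49 52 51
f 51 53 49
f 50 56 52
f 54 50 53
f 54 56 50
f 52 56 51
f 55 53 51
f 51 56 55
f 55 54 53
f 56 54 55



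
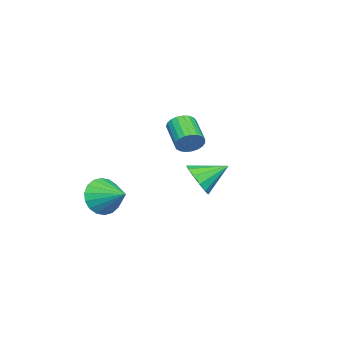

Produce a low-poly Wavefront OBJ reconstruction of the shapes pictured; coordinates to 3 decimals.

v -3.404 -1.215 -0.832
v -2.888 -1.533 -0.408
v -4.059 -2.443 0.336
v -4.576 -2.125 -0.088
v -2.969 -1.289 -0.238
v -4.141 -2.2 0.506
v -3.125 -1.033 -0.171
v -4.297 -1.944 0.573
v -3.33 -0.808 -0.218
v -4.502 -1.719 0.526
v -3.548 -0.654 -0.371
v -4.719 -1.564 0.373
v -3.74 -0.596 -0.604
v -4.912 -1.507 0.14
v -3.875 -0.645 -0.877
v -5.046 -1.556 -0.132
v -3.928 -0.793 -1.141
v -5.1 -1.704 -0.397
v -3.891 -1.014 -1.352
v -5.062 -1.924 -0.608
v -3.769 -1.269 -1.474
v -4.941 -2.18 -0.729
v -3.585 -1.515 -1.484
v -4.756 -2.426 -0.74
v -3.369 -1.709 -1.381
v -4.54 -2.62 -0.637
v -3.159 -1.818 -1.184
v -4.331 -2.728 -0.44
v -2.992 -1.822 -0.926
v -4.163 -2.732 -0.182
v -2.896 -1.721 -0.651
v -4.067 -2.632 0.093
v 0.452 0.661 -1.527
v 1.316 1.082 -1.397
v -0.252 1.859 -0.733
v 1.118 1.278 -1.868
v 0.709 1.277 -2.23
v 0.218 1.081 -2.369
v -0.198 0.752 -2.241
v -0.409 0.393 -1.885
v -0.346 0.12 -1.416
v -0.029 0.018 -0.982
v 0.44 0.121 -0.721
v 0.913 0.395 -0.716
v 1.239 0.753 -0.967
v 1.574 -3.442 -2.746
v 2.055 -3.975 -1.953
v 2.166 -2.058 -2.174
v 2.386 -3.975 -2.296
v 2.555 -3.869 -2.728
v 2.531 -3.678 -3.164
v 2.317 -3.441 -3.517
v 1.956 -3.204 -3.717
v 1.519 -3.014 -3.725
v 1.093 -2.909 -3.539
v 0.763 -2.909 -3.196
v 0.593 -3.015 -2.764
v 0.618 -3.206 -2.328
v 0.832 -3.443 -1.975
v 1.193 -3.68 -1.775
v 1.63 -3.87 -1.767
f 2 1 5
f 2 5 3
f 3 5 6
f 3 6 4
f 5 1 7
f 5 7 6
f 6 7 8
f 6 8 4
f 7 1 9
f 7 9 8
f 8 9 10
f 8 10 4
f 9 1 11
f 9 11 10
f 10 11 12
f 10 12 4
f 11 1 13
f 11 13 12
f 12 13 14
f 12 14 4
f 13 1 15
f 13 15 14
f 14 15 16
f 14 16 4
f 15 1 17
f 15 17 16
f 16 17 18
f 16 18 4
f 17 1 19
f 17 19 18
f 18 19 20
f 18 20 4
f 19 1 21
f 19 21 20
f 20 21 22
f 20 22 4
f 21 1 23
f 21 23 22
f 22 23 24
f 22 24 4
f 23 1 25
f 23 25 24
f 24 25 26
f 24 26 4
f 25 1 27
f 25 27 26
f 26 27 28
f 26 28 4
f 27 1 29
f 27 29 28
f 28 29 30
f 28 30 4
f 29 1 31
f 29 31 30
f 30 31 32
f 30 32 4
f 31 1 2
f 31 2 32
f 32 2 3
f 32 3 4
f 34 33 36
f 34 36 35
f 36 33 37
f 36 37 35
f 37 33 38
f 37 38 35
f 38 33 39
f 38 39 35
f 39 33 40
f 39 40 35
f 40 33 41
f 40 41 35
f 41 33 42
f 41 42 35
f 42 33 43
f 42 43 35
f 43 33 44
f 43 44 35
f 44 33 45
f 44 45 35
f 45 33 34
f 45 34 35
f 47 46 49
f 47 49 48
f 49 46 50
f 49 50 48
f 50 46 51
f 50 51 48
f 51 46 52
f 51 52 48
f 52 46 53
f 52 53 48
f 53 46 54
f 53 54 48
f 54 46 55
f 54 55 48
f 55 46 56
f 55 56 48
f 56 46 57
f 56 57 48
f 57 46 58
f 57 58 48
f 58 46 59
f 58 59 48
f 59 46 60
f 59 60 48
f 60 46 61
f 60 61 48
f 61 46 47
f 61 47 48



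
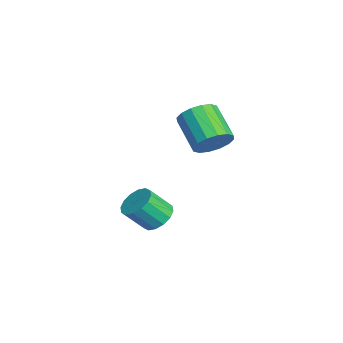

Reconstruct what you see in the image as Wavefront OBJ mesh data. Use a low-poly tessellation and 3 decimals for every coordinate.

v 3.086 2.317 2.62
v 3.616 2.415 3.39
v 2.164 1.941 4.45
v 1.634 1.843 3.68
v 3.419 2.854 3.316
v 1.967 2.379 4.376
v 3.133 3.149 3.056
v 1.68 2.674 4.116
v 2.834 3.221 2.678
v 1.381 2.746 3.739
v 2.603 3.051 2.286
v 1.15 2.576 3.346
v 2.501 2.684 1.982
v 1.048 2.21 3.043
v 2.556 2.219 1.85
v 1.104 1.745 2.91
v 2.753 1.781 1.924
v 1.301 1.306 2.984
v 3.04 1.486 2.184
v 1.587 1.011 3.244
v 3.339 1.414 2.561
v 1.886 0.939 3.622
v 3.57 1.584 2.954
v 2.117 1.109 4.014
v 3.672 1.95 3.257
v 2.219 1.476 4.318
v 2.442 0.07 -2.038
v 2.967 -0.41 -2.504
v 3.064 -1.369 -1.408
v 2.538 -0.89 -0.942
v 3.229 -0.133 -2.285
v 3.326 -1.092 -1.189
v 3.281 0.198 -2
v 3.378 -0.761 -0.904
v 3.108 0.495 -1.725
v 3.205 -0.464 -0.629
v 2.756 0.678 -1.534
v 2.853 -0.282 -0.438
v 2.32 0.697 -1.478
v 2.417 -0.262 -0.382
v 1.916 0.549 -1.572
v 2.013 -0.41 -0.476
v 1.654 0.272 -1.791
v 1.751 -0.687 -0.695
v 1.602 -0.059 -2.076
v 1.699 -1.018 -0.98
v 1.775 -0.356 -2.351
v 1.872 -1.315 -1.255
v 2.127 -0.538 -2.542
v 2.224 -1.498 -1.446
v 2.563 -0.558 -2.598
v 2.66 -1.517 -1.502
f 2 1 5
f 2 5 3
f 3 5 6
f 3 6 4
f 5 1 7
f 5 7 6
f 6 7 8
f 6 8 4
f 7 1 9
f 7 9 8
f 8 9 10
f 8 10 4
f 9 1 11
f 9 11 10
f 10 11 12
f 10 12 4
f 11 1 13
f 11 13 12
f 12 13 14
f 12 14 4
f 13 1 15
f 13 15 14
f 14 15 16
f 14 16 4
f 15 1 17
f 15 17 16
f 16 17 18
f 16 18 4
f 17 1 19
f 17 19 18
f 18 19 20
f 18 20 4
f 19 1 21
f 19 21 20
f 20 21 22
f 20 22 4
f 21 1 23
f 21 23 22
f 22 23 24
f 22 24 4
f 23 1 25
f 23 25 24
f 24 25 26
f 24 26 4
f 25 1 2
f 25 2 26
f 26 2 3
f 26 3 4
f 28 27 31
f 28 31 29
f 29 31 32
f 29 32 30
f 31 27 33
f 31 33 32
f 32 33 34
f 32 34 30
f 33 27 35
f 33 35 34
f 34 35 36
f 34 36 30
f 35 27 37
f 35 37 36
f 36 37 38
f 36 38 30
f 37 27 39
f 37 39 38
f 38 39 40
f 38 40 30
f 39 27 41
f 39 41 40
f 40 41 42
f 40 42 30
f 41 27 43
f 41 43 42
f 42 43 44
f 42 44 30
f 43 27 45
f 43 45 44
f 44 45 46
f 44 46 30
f 45 27 47
f 45 47 46
f 46 47 48
f 46 48 30
f 47 27 49
f 47 49 48
f 48 49 50
f 48 50 30
f 49 27 51
f 49 51 50
f 50 51 52
f 50 52 30
f 51 27 28
f 51 28 52
f 52 28 29
f 52 29 30



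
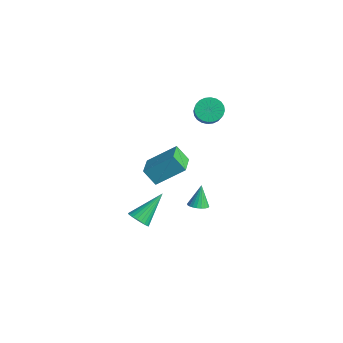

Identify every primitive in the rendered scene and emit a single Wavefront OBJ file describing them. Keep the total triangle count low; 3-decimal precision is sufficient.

v -3.415 0.045 -3.451
v -2.647 1.535 -2.236
v -2.843 0.519 -4.393
v -2.075 2.009 -3.178
v -2.085 -0.909 -3.122
v -1.317 0.581 -1.907
v -1.513 -0.435 -4.064
v -0.745 1.055 -2.849
v 3.962 -4.408 -1.601
v 4.632 -4.415 -1.483
v 3.738 -2.852 -0.239
v 4.616 -4.242 -1.683
v 4.501 -4.094 -1.871
v 4.304 -3.994 -2.018
v 4.054 -3.957 -2.101
v 3.791 -3.989 -2.108
v 3.554 -4.085 -2.038
v 3.379 -4.23 -1.901
v 3.292 -4.402 -1.718
v 3.308 -4.575 -1.518
v 3.423 -4.722 -1.33
v 3.62 -4.822 -1.183
v 3.869 -4.859 -1.1
v 4.133 -4.828 -1.093
v 4.37 -4.732 -1.163
v 4.545 -4.587 -1.3
v -2.445 3.46 0.149
v -1.876 3.443 -0.469
v -0.506 2.722 0.814
v -1.075 2.74 1.431
v -1.83 3.744 -0.348
v -0.46 3.023 0.934
v -1.878 4.002 -0.152
v -0.508 3.282 1.13
v -2.012 4.178 0.09
v -0.642 3.457 1.372
v -2.212 4.244 0.341
v -0.843 3.524 1.623
v -2.448 4.191 0.562
v -1.078 3.471 1.845
v -2.683 4.027 0.721
v -1.313 3.306 2.004
v -2.882 3.777 0.793
v -1.512 3.056 2.075
v -3.014 3.478 0.766
v -1.644 2.757 2.049
v -3.06 3.177 0.646
v -1.69 2.456 1.928
v -3.012 2.918 0.45
v -1.642 2.198 1.732
v -2.878 2.743 0.208
v -1.508 2.022 1.49
v -2.677 2.676 -0.043
v -1.308 1.956 1.239
v -2.442 2.729 -0.265
v -1.072 2.009 1.018
v -2.207 2.894 -0.424
v -0.837 2.173 0.859
v -2.008 3.144 -0.495
v -0.638 2.423 0.787
v 2.867 -0.204 -2.851
v 3.446 -0.107 -2.729
v 2.533 0.184 -1.569
v 3.381 0.103 -2.81
v 3.237 0.266 -2.897
v 3.037 0.357 -2.977
v 2.811 0.363 -3.037
v 2.593 0.283 -3.07
v 2.418 0.129 -3.069
v 2.31 -0.077 -3.034
v 2.287 -0.301 -2.972
v 2.353 -0.511 -2.892
v 2.497 -0.674 -2.805
v 2.697 -0.766 -2.725
v 2.923 -0.772 -2.664
v 3.14 -0.691 -2.632
v 3.316 -0.537 -2.633
v 3.424 -0.332 -2.667
f 2 4 1
f 5 2 1
f 1 4 3
f 3 5 1
f 2 8 4
f 6 2 5
f 6 8 2
f 4 8 3
f 7 5 3
f 3 8 7
f 7 6 5
f 8 6 7
f 10 9 12
f 10 12 11
f 12 9 13
f 12 13 11
f 13 9 14
f 13 14 11
f 14 9 15
f 14 15 11
f 15 9 16
f 15 16 11
f 16 9 17
f 16 17 11
f 17 9 18
f 17 18 11
f 18 9 19
f 18 19 11
f 19 9 20
f 19 20 11
f 20 9 21
f 20 21 11
f 21 9 22
f 21 22 11
f 22 9 23
f 22 23 11
f 23 9 24
f 23 24 11
f 24 9 25
f 24 25 11
f 25 9 26
f 25 26 11
f 26 9 10
f 26 10 11
f 28 27 31
f 28 31 29
f 29 31 32
f 29 32 30
f 31 27 33
f 31 33 32
f 32 33 34
f 32 34 30
f 33 27 35
f 33 35 34
f 34 35 36
f 34 36 30
f 35 27 37
f 35 37 36
f 36 37 38
f 36 38 30
f 37 27 39
f 37 39 38
f 38 39 40
f 38 40 30
f 39 27 41
f 39 41 40
f 40 41 42
f 40 42 30
f 41 27 43
f 41 43 42
f 42 43 44
f 42 44 30
f 43 27 45
f 43 45 44
f 44 45 46
f 44 46 30
f 45 27 47
f 45 47 46
f 46 47 48
f 46 48 30
f 47 27 49
f 47 49 48
f 48 49 50
f 48 50 30
f 49 27 51
f 49 51 50
f 50 51 52
f 50 52 30
f 51 27 53
f 51 53 52
f 52 53 54
f 52 54 30
f 53 27 55
f 53 55 54
f 54 55 56
f 54 56 30
f 55 27 57
f 55 57 56
f 56 57 58
f 56 58 30
f 57 27 59
f 57 59 58
f 58 59 60
f 58 60 30
f 59 27 28
f 59 28 60
f 60 28 29
f 60 29 30
f 62 61 64
f 62 64 63
f 64 61 65
f 64 65 63
f 65 61 66
f 65 66 63
f 66 61 67
f 66 67 63
f 67 61 68
f 67 68 63
f 68 61 69
f 68 69 63
f 69 61 70
f 69 70 63
f 70 61 71
f 70 71 63
f 71 61 72
f 71 72 63
f 72 61 73
f 72 73 63
f 73 61 74
f 73 74 63
f 74 61 75
f 74 75 63
f 75 61 76
f 75 76 63
f 76 61 77
f 76 77 63
f 77 61 78
f 77 78 63
f 78 61 62
f 78 62 63



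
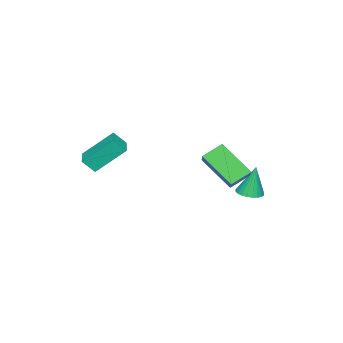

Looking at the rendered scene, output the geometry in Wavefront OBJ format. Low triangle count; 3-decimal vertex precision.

v -0.58 1.945 2.821
v 0.483 2.587 3.608
v -0.501 3.424 1.507
v 0.561 4.066 2.294
v 0.179 1.394 2.246
v 1.241 2.036 3.033
v 0.257 2.873 0.932
v 1.32 3.515 1.719
v -1.498 2.89 -0.079
v -0.995 3.302 -0.091
v -1.642 3.11 1.499
v -1.19 3.46 -0.131
v -1.431 3.531 -0.162
v -1.682 3.505 -0.182
v -1.906 3.385 -0.185
v -2.067 3.19 -0.173
v -2.142 2.949 -0.146
v -2.119 2.699 -0.109
v -2.001 2.478 -0.067
v -1.807 2.32 -0.028
v -1.566 2.249 0.004
v -1.314 2.275 0.023
v -1.091 2.395 0.027
v -0.929 2.59 0.014
v -0.854 2.831 -0.012
v -0.878 3.081 -0.049
v 2.276 -2.785 1.844
v 2.567 -3.271 2.465
v 1.49 -1.656 3.096
v 1.781 -2.142 3.717
v 3.239 -2.158 1.883
v 3.53 -2.644 2.504
v 2.453 -1.029 3.135
v 2.744 -1.515 3.756
f 2 4 1
f 5 2 1
f 1 4 3
f 3 5 1
f 2 8 4
f 6 2 5
f 6 8 2
f 4 8 3
f 7 5 3
f 3 8 7
f 7 6 5
f 8 6 7
f 10 9 12
f 10 12 11
f 12 9 13
f 12 13 11
f 13 9 14
f 13 14 11
f 14 9 15
f 14 15 11
f 15 9 16
f 15 16 11
f 16 9 17
f 16 17 11
f 17 9 18
f 17 18 11
f 18 9 19
f 18 19 11
f 19 9 20
f 19 20 11
f 20 9 21
f 20 21 11
f 21 9 22
f 21 22 11
f 22 9 23
f 22 23 11
f 23 9 24
f 23 24 11
f 24 9 25
f 24 25 11
f 25 9 26
f 25 26 11
f 26 9 10
f 26 10 11
f 28 30 27
f 31 28 27
f 27 30 29
f 29 31 27
f 28 34 30
f 32 28 31
f 32 34 28
f 30 34 29
f 33 31 29
f 29 34 33
f 33 32 31
f 34 32 33



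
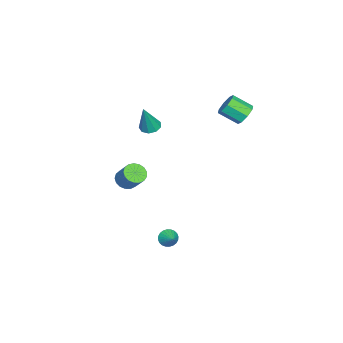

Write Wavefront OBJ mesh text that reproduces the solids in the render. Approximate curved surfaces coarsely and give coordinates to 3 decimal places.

v -2.188 3.206 3.431
v -1.435 3.164 3.275
v -1.339 1.992 4.053
v -2.092 2.034 4.209
v -1.547 3.477 3.761
v -1.452 2.306 4.539
v -2.035 3.632 4.054
v -1.939 2.46 4.832
v -2.612 3.537 3.982
v -2.516 2.365 4.76
v -2.941 3.248 3.587
v -2.845 2.076 4.365
v -2.828 2.934 3.101
v -2.733 1.763 3.879
v -2.341 2.78 2.808
v -2.245 1.608 3.586
v -1.764 2.875 2.88
v -1.668 1.703 3.658
v 3.031 0.096 -4.228
v 3.454 -0.15 -4.592
v 3.749 0.624 -3.752
v 3.393 0.044 -4.716
v 3.278 0.246 -4.766
v 3.124 0.425 -4.733
v 2.957 0.554 -4.624
v 2.801 0.613 -4.454
v 2.68 0.594 -4.25
v 2.612 0.498 -4.043
v 2.608 0.342 -3.864
v 2.669 0.148 -3.74
v 2.785 -0.054 -3.69
v 2.938 -0.233 -3.723
v 3.106 -0.362 -3.832
v 3.262 -0.421 -4.001
v 3.383 -0.402 -4.206
v 3.451 -0.307 -4.413
v -0.256 -1.928 2.782
v 0.171 -1.438 2.664
v 0.456 -2.112 4.598
v -0.214 -1.271 2.831
v -0.618 -1.411 2.976
v -0.853 -1.793 3.029
v -0.808 -2.238 2.966
v -0.505 -2.538 2.817
v -0.086 -2.552 2.652
v 0.254 -2.275 2.547
v 0.356 -1.835 2.551
v -0.278 -3.402 -2.094
v 0.399 -3.592 -2.323
v 0.956 -2.869 -1.274
v 0.278 -2.678 -1.046
v 0.333 -3.29 -2.496
v 0.89 -2.567 -1.447
v 0.127 -3.014 -2.577
v 0.684 -2.291 -1.528
v -0.172 -2.826 -2.547
v 0.385 -2.103 -1.499
v -0.496 -2.771 -2.414
v 0.061 -2.047 -1.366
v -0.769 -2.859 -2.207
v -0.212 -2.136 -1.159
v -0.93 -3.072 -1.975
v -0.374 -2.349 -0.926
v -0.942 -3.361 -1.77
v -0.385 -2.638 -0.721
v -0.802 -3.659 -1.639
v -0.245 -2.936 -0.59
v -0.542 -3.897 -1.612
v 0.015 -3.174 -0.564
v -0.221 -4.023 -1.696
v 0.336 -3.3 -0.648
v 0.086 -4.006 -1.871
v 0.643 -3.283 -0.823
v 0.31 -3.85 -2.097
v 0.867 -3.127 -1.049
f 2 1 5
f 2 5 3
f 3 5 6
f 3 6 4
f 5 1 7
f 5 7 6
f 6 7 8
f 6 8 4
f 7 1 9
f 7 9 8
f 8 9 10
f 8 10 4
f 9 1 11
f 9 11 10
f 10 11 12
f 10 12 4
f 11 1 13
f 11 13 12
f 12 13 14
f 12 14 4
f 13 1 15
f 13 15 14
f 14 15 16
f 14 16 4
f 15 1 17
f 15 17 16
f 16 17 18
f 16 18 4
f 17 1 2
f 17 2 18
f 18 2 3
f 18 3 4
f 20 19 22
f 20 22 21
f 22 19 23
f 22 23 21
f 23 19 24
f 23 24 21
f 24 19 25
f 24 25 21
f 25 19 26
f 25 26 21
f 26 19 27
f 26 27 21
f 27 19 28
f 27 28 21
f 28 19 29
f 28 29 21
f 29 19 30
f 29 30 21
f 30 19 31
f 30 31 21
f 31 19 32
f 31 32 21
f 32 19 33
f 32 33 21
f 33 19 34
f 33 34 21
f 34 19 35
f 34 35 21
f 35 19 36
f 35 36 21
f 36 19 20
f 36 20 21
f 38 37 40
f 38 40 39
f 40 37 41
f 40 41 39
f 41 37 42
f 41 42 39
f 42 37 43
f 42 43 39
f 43 37 44
f 43 44 39
f 44 37 45
f 44 45 39
f 45 37 46
f 45 46 39
f 46 37 47
f 46 47 39
f 47 37 38
f 47 38 39
f 49 48 52
f 49 52 50
f 50 52 53
f 50 53 51
f 52 48 54
f 52 54 53
f 53 54 55
f 53 55 51
f 54 48 56
f 54 56 55
f 55 56 57
f 55 57 51
f 56 48 58
f 56 58 57
f 57 58 59
f 57 59 51
f 58 48 60
f 58 60 59
f 59 60 61
f 59 61 51
f 60 48 62
f 60 62 61
f 61 62 63
f 61 63 51
f 62 48 64
f 62 64 63
f 63 64 65
f 63 65 51
f 64 48 66
f 64 66 65
f 65 66 67
f 65 67 51
f 66 48 68
f 66 68 67
f 67 68 69
f 67 69 51
f 68 48 70
f 68 70 69
f 69 70 71
f 69 71 51
f 70 48 72
f 70 72 71
f 71 72 73
f 71 73 51
f 72 48 74
f 72 74 73
f 73 74 75
f 73 75 51
f 74 48 49
f 74 49 75
f 75 49 50
f 75 50 51



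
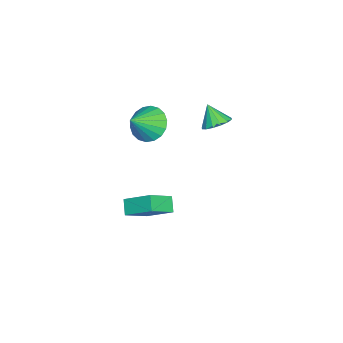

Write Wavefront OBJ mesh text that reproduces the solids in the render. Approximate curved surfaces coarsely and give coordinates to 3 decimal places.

v 2.442 1.299 3.446
v 3.099 1.362 2.791
v 3.418 0.761 4.374
v 3.122 1.729 2.98
v 3.01 2.012 3.261
v 2.785 2.153 3.579
v 2.493 2.124 3.871
v 2.19 1.933 4.078
v 1.937 1.615 4.16
v 1.785 1.235 4.101
v 1.762 0.868 3.912
v 1.874 0.585 3.63
v 2.099 0.444 3.313
v 2.391 0.473 3.021
v 2.694 0.664 2.814
v 2.947 0.982 2.732
v 1.697 4.09 3.425
v 2.317 3.771 3.493
v 1.343 3.59 4.315
v 2.349 4.08 3.679
v 2.207 4.392 3.798
v 1.928 4.622 3.816
v 1.587 4.71 3.73
v 1.276 4.632 3.562
v 1.078 4.408 3.357
v 1.045 4.099 3.171
v 1.187 3.788 3.053
v 1.466 3.557 3.034
v 1.807 3.469 3.12
v 2.118 3.548 3.288
v 2.011 1.011 -2.276
v 2.987 0.293 -1.48
v 2.277 2.27 -1.466
v 3.252 1.551 -0.67
v 2.608 1.229 -2.81
v 3.583 0.51 -2.014
v 2.873 2.487 -2
v 3.849 1.769 -1.204
f 2 1 4
f 2 4 3
f 4 1 5
f 4 5 3
f 5 1 6
f 5 6 3
f 6 1 7
f 6 7 3
f 7 1 8
f 7 8 3
f 8 1 9
f 8 9 3
f 9 1 10
f 9 10 3
f 10 1 11
f 10 11 3
f 11 1 12
f 11 12 3
f 12 1 13
f 12 13 3
f 13 1 14
f 13 14 3
f 14 1 15
f 14 15 3
f 15 1 16
f 15 16 3
f 16 1 2
f 16 2 3
f 18 17 20
f 18 20 19
f 20 17 21
f 20 21 19
f 21 17 22
f 21 22 19
f 22 17 23
f 22 23 19
f 23 17 24
f 23 24 19
f 24 17 25
f 24 25 19
f 25 17 26
f 25 26 19
f 26 17 27
f 26 27 19
f 27 17 28
f 27 28 19
f 28 17 29
f 28 29 19
f 29 17 30
f 29 30 19
f 30 17 18
f 30 18 19
f 32 34 31
f 35 32 31
f 31 34 33
f 33 35 31
f 32 38 34
f 36 32 35
f 36 38 32
f 34 38 33
f 37 35 33
f 33 38 37
f 37 36 35
f 38 36 37



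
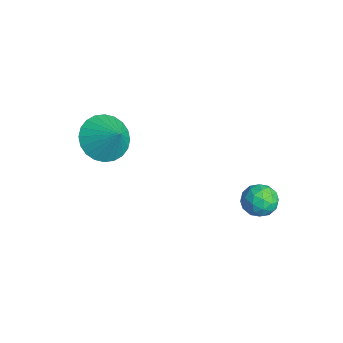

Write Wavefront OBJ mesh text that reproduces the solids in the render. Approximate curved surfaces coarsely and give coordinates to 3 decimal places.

v 0.685 3.637 2.213
v 1.012 3.203 1.872
v 0.128 2.877 2.648
v 0.455 2.443 2.307
v 0.747 2.768 2.776
v 1.091 3.238 2.508
v 0.049 2.842 2.012
v 0.393 3.312 1.744
v 0.619 2.712 1.748
v 1.05 2.666 2.221
v 0.09 3.414 2.299
v 0.521 3.368 2.772
v 0.898 3.487 2.005
v 0.242 2.593 2.515
v 0.414 2.784 2.791
v 0.606 2.529 2.591
v 0.944 3.507 2.378
v 1.136 3.252 2.178
v 0.98 2.996 2.709
v 0.004 2.828 2.342
v 0.196 2.573 2.142
v 0.534 3.551 1.929
v 0.726 3.296 1.729
v 0.16 3.084 1.811
v 0.858 2.943 1.731
v 0.531 2.496 1.987
v 0.292 2.731 1.813
v 0.495 3.007 1.656
v 1.112 2.916 2.009
v 0.784 2.469 2.264
v 0.956 2.66 2.54
v 1.158 2.936 2.383
v 0.881 2.627 1.936
v 0.356 3.611 2.256
v 0.028 3.164 2.511
v -0.018 3.144 2.137
v 0.184 3.42 1.98
v 0.609 3.584 2.533
v 0.282 3.137 2.789
v 0.645 3.073 2.864
v 0.848 3.349 2.707
v 0.259 3.453 2.584
v -3.472 -0.752 3
v -2.843 -0.633 2.339
v -2.688 -0.448 3.8
v -2.989 -0.306 2.357
v -3.208 -0.046 2.473
v -3.467 0.106 2.669
v -3.727 0.127 2.915
v -3.948 0.015 3.175
v -4.097 -0.214 3.408
v -4.15 -0.526 3.579
v -4.1 -0.871 3.662
v -3.954 -1.199 3.644
v -3.735 -1.459 3.528
v -3.476 -1.611 3.332
v -3.216 -1.632 3.085
v -2.995 -1.52 2.826
v -2.846 -1.29 2.593
v -2.793 -0.979 2.422
f 1 38 17
f 38 12 41
f 17 41 6
f 38 41 17
f 1 17 13
f 17 6 18
f 13 18 2
f 17 18 13
f 1 13 22
f 13 2 23
f 22 23 8
f 13 23 22
f 1 22 34
f 22 8 37
f 34 37 11
f 22 37 34
f 1 34 38
f 34 11 42
f 38 42 12
f 34 42 38
f 2 18 29
f 18 6 32
f 29 32 10
f 18 32 29
f 6 41 19
f 41 12 40
f 19 40 5
f 41 40 19
f 12 42 39
f 42 11 35
f 39 35 3
f 42 35 39
f 11 37 36
f 37 8 24
f 36 24 7
f 37 24 36
f 8 23 28
f 23 2 25
f 28 25 9
f 23 25 28
f 4 30 16
f 30 10 31
f 16 31 5
f 30 31 16
f 4 16 14
f 16 5 15
f 14 15 3
f 16 15 14
f 4 14 21
f 14 3 20
f 21 20 7
f 14 20 21
f 4 21 26
f 21 7 27
f 26 27 9
f 21 27 26
f 4 26 30
f 26 9 33
f 30 33 10
f 26 33 30
f 5 31 19
f 31 10 32
f 19 32 6
f 31 32 19
f 3 15 39
f 15 5 40
f 39 40 12
f 15 40 39
f 7 20 36
f 20 3 35
f 36 35 11
f 20 35 36
f 9 27 28
f 27 7 24
f 28 24 8
f 27 24 28
f 10 33 29
f 33 9 25
f 29 25 2
f 33 25 29
f 44 43 46
f 44 46 45
f 46 43 47
f 46 47 45
f 47 43 48
f 47 48 45
f 48 43 49
f 48 49 45
f 49 43 50
f 49 50 45
f 50 43 51
f 50 51 45
f 51 43 52
f 51 52 45
f 52 43 53
f 52 53 45
f 53 43 54
f 53 54 45
f 54 43 55
f 54 55 45
f 55 43 56
f 55 56 45
f 56 43 57
f 56 57 45
f 57 43 58
f 57 58 45
f 58 43 59
f 58 59 45
f 59 43 60
f 59 60 45
f 60 43 44
f 60 44 45



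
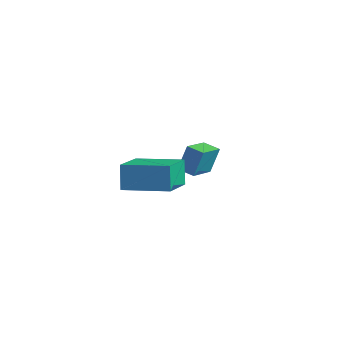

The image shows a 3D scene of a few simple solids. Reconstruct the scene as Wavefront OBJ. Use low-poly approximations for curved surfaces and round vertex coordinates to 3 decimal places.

v -0.293 4.189 -2.571
v -0.436 2.731 -1.631
v -0.156 4.896 -1.453
v -0.3 3.438 -0.513
v 0.56 4.082 -2.607
v 0.416 2.624 -1.667
v 0.696 4.789 -1.489
v 0.553 3.331 -0.549
v -0.73 -0.701 0.348
v -0.582 -2.414 1.502
v -1.077 -0.051 1.358
v -0.928 -1.764 2.512
v 1.368 -0.236 0.768
v 1.517 -1.949 1.922
v 1.022 0.414 1.778
v 1.17 -1.299 2.932
f 2 4 1
f 5 2 1
f 1 4 3
f 3 5 1
f 2 8 4
f 6 2 5
f 6 8 2
f 4 8 3
f 7 5 3
f 3 8 7
f 7 6 5
f 8 6 7
f 10 12 9
f 13 10 9
f 9 12 11
f 11 13 9
f 10 16 12
f 14 10 13
f 14 16 10
f 12 16 11
f 15 13 11
f 11 16 15
f 15 14 13
f 16 14 15



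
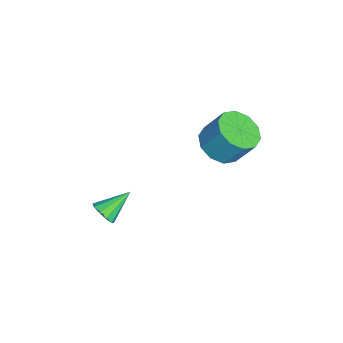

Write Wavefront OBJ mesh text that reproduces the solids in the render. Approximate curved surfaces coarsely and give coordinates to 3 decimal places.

v -1.604 0.119 0.562
v -0.776 0.254 0.331
v -0.588 0.915 1.387
v -1.416 0.781 1.618
v -1.072 0.656 0.131
v -0.884 1.317 1.187
v -1.571 0.853 0.096
v -1.383 1.515 1.152
v -2.082 0.77 0.239
v -1.895 1.432 1.295
v -2.411 0.439 0.505
v -2.224 1.1 1.561
v -2.432 -0.015 0.793
v -2.244 0.646 1.849
v -2.136 -0.417 0.993
v -1.948 0.244 2.049
v -1.637 -0.615 1.028
v -1.449 0.047 2.084
v -1.125 -0.532 0.885
v -0.938 0.13 1.941
v -0.796 -0.2 0.619
v -0.609 0.461 1.675
v -0.413 -3.885 -2.311
v 0.03 -3.58 -2.364
v -0.967 -2.955 -1.609
v -0.175 -3.511 -2.619
v -0.47 -3.584 -2.755
v -0.744 -3.772 -2.722
v -0.891 -4.004 -2.531
v -0.855 -4.19 -2.257
v -0.65 -4.259 -2.002
v -0.355 -4.186 -1.866
v -0.081 -3.997 -1.899
v 0.066 -3.766 -2.09
f 2 1 5
f 2 5 3
f 3 5 6
f 3 6 4
f 5 1 7
f 5 7 6
f 6 7 8
f 6 8 4
f 7 1 9
f 7 9 8
f 8 9 10
f 8 10 4
f 9 1 11
f 9 11 10
f 10 11 12
f 10 12 4
f 11 1 13
f 11 13 12
f 12 13 14
f 12 14 4
f 13 1 15
f 13 15 14
f 14 15 16
f 14 16 4
f 15 1 17
f 15 17 16
f 16 17 18
f 16 18 4
f 17 1 19
f 17 19 18
f 18 19 20
f 18 20 4
f 19 1 21
f 19 21 20
f 20 21 22
f 20 22 4
f 21 1 2
f 21 2 22
f 22 2 3
f 22 3 4
f 24 23 26
f 24 26 25
f 26 23 27
f 26 27 25
f 27 23 28
f 27 28 25
f 28 23 29
f 28 29 25
f 29 23 30
f 29 30 25
f 30 23 31
f 30 31 25
f 31 23 32
f 31 32 25
f 32 23 33
f 32 33 25
f 33 23 34
f 33 34 25
f 34 23 24
f 34 24 25



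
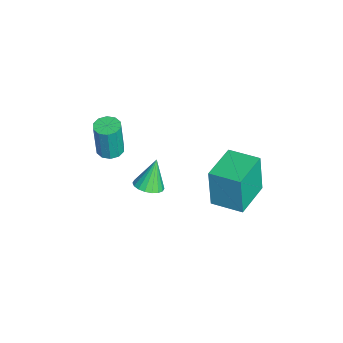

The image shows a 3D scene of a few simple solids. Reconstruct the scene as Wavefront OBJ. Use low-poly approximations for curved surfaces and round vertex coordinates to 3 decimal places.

v 0.606 1.975 0.21
v 0.406 1.849 2.267
v 1.352 3.336 0.366
v 1.152 3.21 2.422
v 2.308 1.03 0.318
v 2.108 0.904 2.374
v 3.054 2.391 0.473
v 2.854 2.265 2.53
v -1.104 -1.705 -2.17
v -0.51 -1.258 -2.074
v -1.636 -1.315 -0.69
v -0.736 -1.053 -2.209
v -1.035 -0.977 -2.337
v -1.347 -1.045 -2.431
v -1.612 -1.244 -2.474
v -1.776 -1.534 -2.456
v -1.807 -1.858 -2.382
v -1.699 -2.152 -2.266
v -1.473 -2.357 -2.131
v -1.174 -2.433 -2.003
v -0.862 -2.365 -1.909
v -0.597 -2.166 -1.866
v -0.433 -1.876 -1.884
v -0.401 -1.552 -1.958
v -3.304 -3.471 -1.668
v -2.755 -3.853 -1.709
v -2.687 -3.97 0.266
v -3.236 -3.589 0.308
v -2.635 -3.457 -1.69
v -2.567 -3.574 0.285
v -2.77 -3.067 -1.662
v -2.702 -3.184 0.313
v -3.109 -2.831 -1.636
v -3.041 -2.948 0.339
v -3.523 -2.84 -1.623
v -3.455 -2.957 0.353
v -3.853 -3.09 -1.626
v -3.785 -3.207 0.349
v -3.973 -3.486 -1.645
v -3.905 -3.603 0.33
v -3.838 -3.876 -1.673
v -3.77 -3.993 0.302
v -3.499 -4.112 -1.699
v -3.431 -4.229 0.276
v -3.085 -4.103 -1.713
v -3.017 -4.22 0.263
f 2 4 1
f 5 2 1
f 1 4 3
f 3 5 1
f 2 8 4
f 6 2 5
f 6 8 2
f 4 8 3
f 7 5 3
f 3 8 7
f 7 6 5
f 8 6 7
f 10 9 12
f 10 12 11
f 12 9 13
f 12 13 11
f 13 9 14
f 13 14 11
f 14 9 15
f 14 15 11
f 15 9 16
f 15 16 11
f 16 9 17
f 16 17 11
f 17 9 18
f 17 18 11
f 18 9 19
f 18 19 11
f 19 9 20
f 19 20 11
f 20 9 21
f 20 21 11
f 21 9 22
f 21 22 11
f 22 9 23
f 22 23 11
f 23 9 24
f 23 24 11
f 24 9 10
f 24 10 11
f 26 25 29
f 26 29 27
f 27 29 30
f 27 30 28
f 29 25 31
f 29 31 30
f 30 31 32
f 30 32 28
f 31 25 33
f 31 33 32
f 32 33 34
f 32 34 28
f 33 25 35
f 33 35 34
f 34 35 36
f 34 36 28
f 35 25 37
f 35 37 36
f 36 37 38
f 36 38 28
f 37 25 39
f 37 39 38
f 38 39 40
f 38 40 28
f 39 25 41
f 39 41 40
f 40 41 42
f 40 42 28
f 41 25 43
f 41 43 42
f 42 43 44
f 42 44 28
f 43 25 45
f 43 45 44
f 44 45 46
f 44 46 28
f 45 25 26
f 45 26 46
f 46 26 27
f 46 27 28

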